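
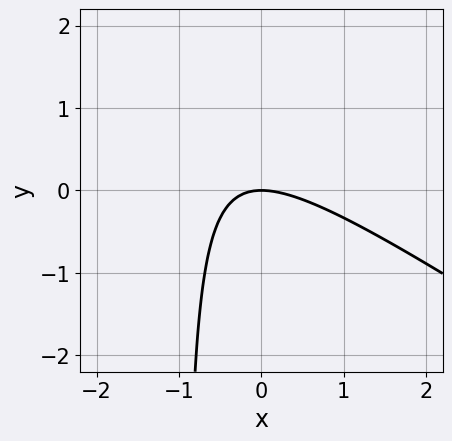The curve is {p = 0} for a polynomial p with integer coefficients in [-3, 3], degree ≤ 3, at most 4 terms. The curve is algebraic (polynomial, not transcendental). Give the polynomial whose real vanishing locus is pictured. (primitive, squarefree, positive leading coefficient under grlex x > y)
2*x^2 + 3*x*y + 3*y

1. Degree: the shape is more complex than any degree-1 curve, so deg p = 2.
2. Reading off the gridlines: one x-axis crossing is at x = 0; one y-axis crossing is at y = 0.
3. These observations pin down the coefficients.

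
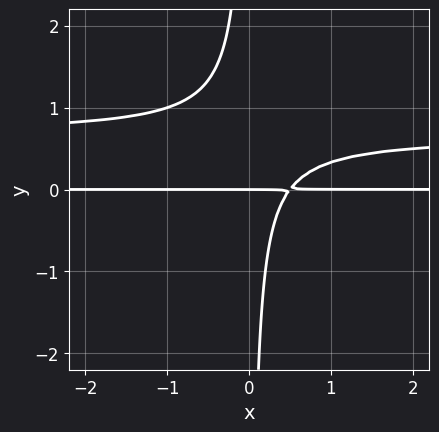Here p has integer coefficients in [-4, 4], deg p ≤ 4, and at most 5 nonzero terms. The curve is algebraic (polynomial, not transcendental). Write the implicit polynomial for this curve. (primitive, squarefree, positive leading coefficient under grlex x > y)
Degree: no degree-2 curve has this shape, so deg p = 3.
From the visible intercepts: every point of the x-axis in the box is on the curve; it crosses the y-axis at the gridline y = 0.
Assembling these constraints gives the stated polynomial.

3*x*y^2 - 2*x*y + y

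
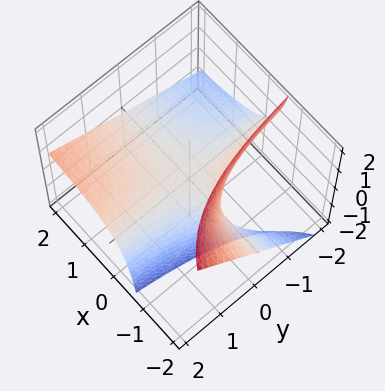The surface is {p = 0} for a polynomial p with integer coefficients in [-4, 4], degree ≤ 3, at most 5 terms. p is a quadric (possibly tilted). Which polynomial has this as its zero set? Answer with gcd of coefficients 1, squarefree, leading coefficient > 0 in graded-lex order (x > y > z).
(a) The degree is 2 — no degree-1 surface has this shape.
(b) Against the integer gridlines: every point of the y-axis in the box is on the surface; one z-axis crossing is at z = 0; the visible x-axis segment lies entirely on the surface.
(c) Assembling these constraints gives the stated polynomial.

2*x*y - 3*x*z - 3*z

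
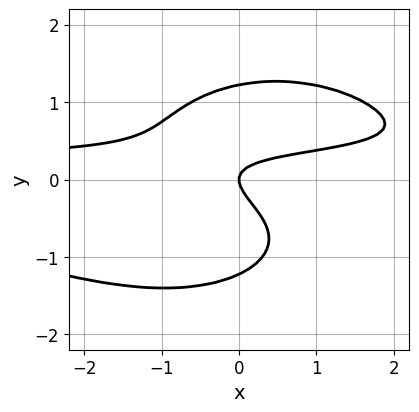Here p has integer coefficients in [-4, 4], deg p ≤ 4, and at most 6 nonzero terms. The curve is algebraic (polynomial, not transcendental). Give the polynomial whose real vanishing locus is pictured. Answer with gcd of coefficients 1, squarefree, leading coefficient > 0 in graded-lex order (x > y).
First, degree: the shape is more complex than any degree-3 curve, so deg p = 4.
Then, checking where it meets the axes: it meets the y-axis at y = 0 (among the integer gridlines); one x-axis crossing is at x = 0.
Finally, together with the visible shape, these determine p as stated.

x^2*y^2 + 2*y^4 - 2*x*y - 3*y^2 + x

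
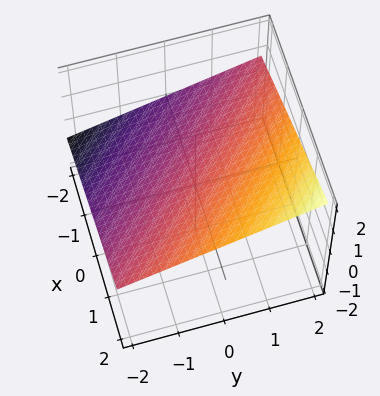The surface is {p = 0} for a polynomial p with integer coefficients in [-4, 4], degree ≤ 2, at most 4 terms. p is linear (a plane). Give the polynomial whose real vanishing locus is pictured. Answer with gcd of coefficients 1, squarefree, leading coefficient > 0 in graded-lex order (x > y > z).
x + y - 3*z + 2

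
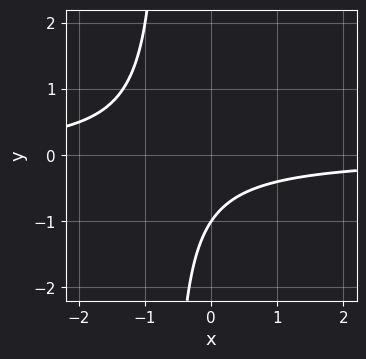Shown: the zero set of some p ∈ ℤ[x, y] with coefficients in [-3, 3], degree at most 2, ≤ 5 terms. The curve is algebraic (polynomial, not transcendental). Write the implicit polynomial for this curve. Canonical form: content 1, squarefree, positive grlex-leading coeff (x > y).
(a) The degree is 2 — the shape is more complex than any degree-1 curve.
(b) Reading off the gridlines: it crosses the y-axis at the gridline y = -1; it misses every integer gridline on the x-axis.
(c) Solving for integer coefficients yields p as stated.

3*x*y + 2*y + 2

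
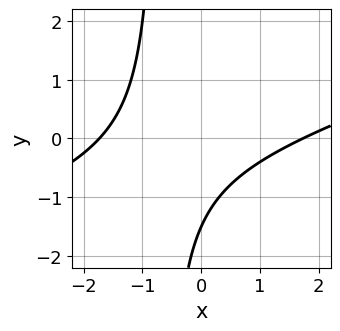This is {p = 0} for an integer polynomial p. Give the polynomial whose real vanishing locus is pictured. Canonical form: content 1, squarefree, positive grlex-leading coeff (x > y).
First, the degree is 2 — no degree-1 curve has this shape.
Finally, matching integer coefficients to the picture gives p.

x^2 - 3*x*y - 2*y - 3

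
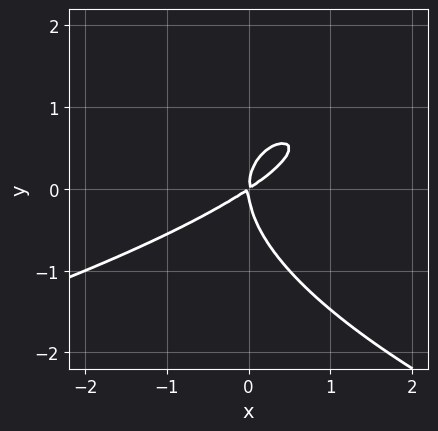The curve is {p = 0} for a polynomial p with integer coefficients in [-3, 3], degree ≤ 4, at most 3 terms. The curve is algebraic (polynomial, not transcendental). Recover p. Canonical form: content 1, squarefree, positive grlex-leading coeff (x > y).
First, deg p = 3.
Next, from the visible intercepts: it meets the y-axis at y = 0 (among the integer gridlines); one x-axis crossing is at x = 0.
Finally, matching integer coefficients to the picture gives p.

2*y^3 + 2*x^2 - 3*x*y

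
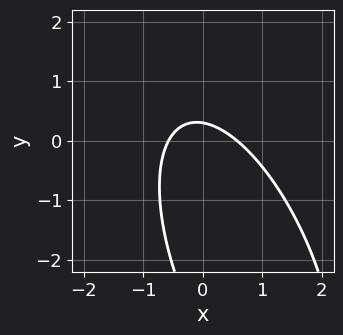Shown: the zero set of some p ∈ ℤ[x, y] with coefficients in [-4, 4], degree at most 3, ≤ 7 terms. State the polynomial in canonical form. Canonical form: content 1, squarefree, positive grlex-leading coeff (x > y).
The degree is 2 — no degree-1 curve has this shape.
Putting this together gives p.

3*x^2 + 2*x*y + y^2 + 3*y - 1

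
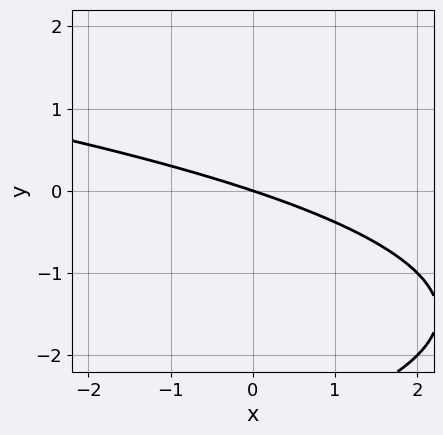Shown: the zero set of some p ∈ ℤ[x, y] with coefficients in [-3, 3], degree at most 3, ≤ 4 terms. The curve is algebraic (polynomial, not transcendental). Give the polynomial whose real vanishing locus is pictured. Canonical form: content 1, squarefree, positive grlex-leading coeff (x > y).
y^2 + x + 3*y

1. deg p = 2.
2. From the visible intercepts: it crosses the x-axis at the gridline x = 0; one y-axis crossing is at y = 0.
3. Fitting integer coefficients to these (and the overall shape) gives p.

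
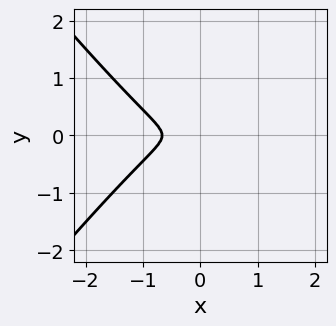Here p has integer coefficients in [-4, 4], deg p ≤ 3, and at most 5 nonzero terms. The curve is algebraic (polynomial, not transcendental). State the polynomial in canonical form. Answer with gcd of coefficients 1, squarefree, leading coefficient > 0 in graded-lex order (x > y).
Degree: a generic line meets the curve in up to 3 points, so deg p = 3.
Symmetries: mirror symmetry y ↦ −y ⇒ only even powers of y.
Fitting integer coefficients to these (and the overall shape) gives p.

3*x^3 - 2*x*y^2 + 2*x^2 + 3*y^2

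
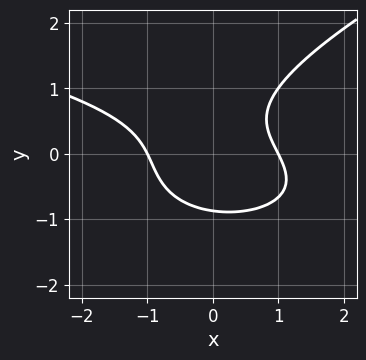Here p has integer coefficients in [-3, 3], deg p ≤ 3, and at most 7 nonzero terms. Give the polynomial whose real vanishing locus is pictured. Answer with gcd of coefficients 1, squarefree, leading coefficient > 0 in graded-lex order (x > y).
(a) Degree: a generic line meets the curve in up to 3 points, so deg p = 3.
(b) From the visible intercepts: the x-axis gridline crossings are at x ∈ {-1, 1}.
(c) Assembling these constraints gives the stated polynomial.

x*y^2 - 3*y^3 + 2*x^2 + 2*x*y - 2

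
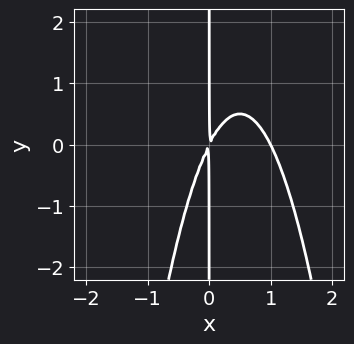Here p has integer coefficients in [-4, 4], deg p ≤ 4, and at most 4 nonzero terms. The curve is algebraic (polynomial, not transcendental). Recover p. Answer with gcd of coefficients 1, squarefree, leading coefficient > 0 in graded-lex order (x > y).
2*x^3 - 2*x^2 + x*y

(a) deg p = 3.
(b) From the visible intercepts: the visible y-axis segment lies entirely on the curve; it crosses the x-axis at the gridline x = 1.
(c) Matching integer coefficients to the picture gives p.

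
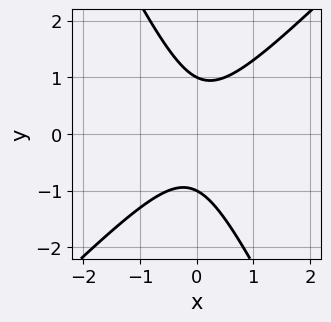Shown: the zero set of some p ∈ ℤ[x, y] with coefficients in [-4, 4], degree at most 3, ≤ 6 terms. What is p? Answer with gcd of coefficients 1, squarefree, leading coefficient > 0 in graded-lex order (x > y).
First, the degree is 2 — no degree-1 curve has this shape.
Then, from the visible intercepts: among the integer gridlines, it crosses the y-axis at y ∈ {-1, 1}; the curve avoids every integer x-axis point in the box.
Finally, the integer polynomial consistent with all of this is the stated p.

2*x^2 - x*y - y^2 + 1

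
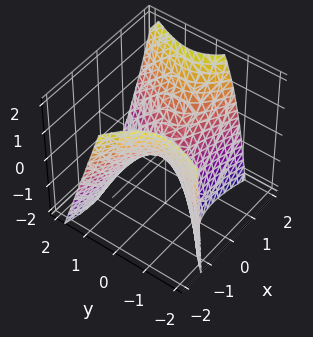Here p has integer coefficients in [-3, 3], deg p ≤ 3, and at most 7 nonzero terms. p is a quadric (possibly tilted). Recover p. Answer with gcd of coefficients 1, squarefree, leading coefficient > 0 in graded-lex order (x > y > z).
1. The degree is 2 — a generic line meets the surface in up to 2 points.
2. From the visible intercepts: it crosses the y-axis at the gridline y = 0; it meets the x-axis at x = 0 (among the integer gridlines); it crosses the z-axis at the gridline z = 0.
3. Matching integer coefficients to the picture gives p.

2*x^2 + 3*x*y - 3*y^2 - y*z - 3*z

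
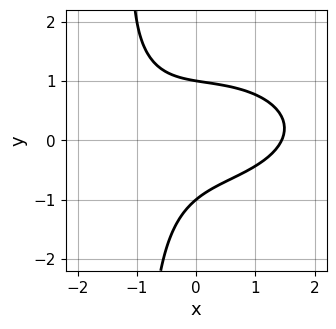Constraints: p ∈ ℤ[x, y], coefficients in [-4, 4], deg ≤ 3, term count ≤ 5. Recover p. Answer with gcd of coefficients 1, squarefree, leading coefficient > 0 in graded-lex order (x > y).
Degree: a generic line meets the curve in up to 3 points, so deg p = 3.
Observable constraints: among the integer gridlines, it crosses the y-axis at y ∈ {-1, 1}.
The integer polynomial consistent with all of this is the stated p.

x^3 + 3*x*y^2 - 2*x*y + 3*y^2 - 3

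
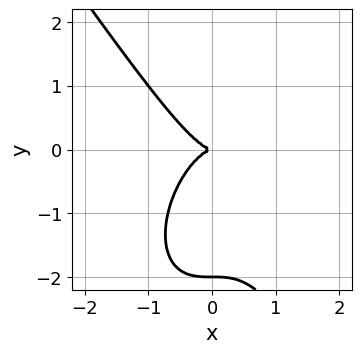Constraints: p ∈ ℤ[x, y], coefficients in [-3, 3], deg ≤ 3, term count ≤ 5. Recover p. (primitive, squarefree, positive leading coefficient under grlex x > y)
3*x^3 + y^3 + 2*y^2

The degree is 3 — the shape is more complex than any degree-2 curve.
Checking where it meets the axes: the y-axis gridline crossings are at y ∈ {-2, 0}; it meets the x-axis at x = 0 (among the integer gridlines).
Together with the visible shape, these determine p as stated.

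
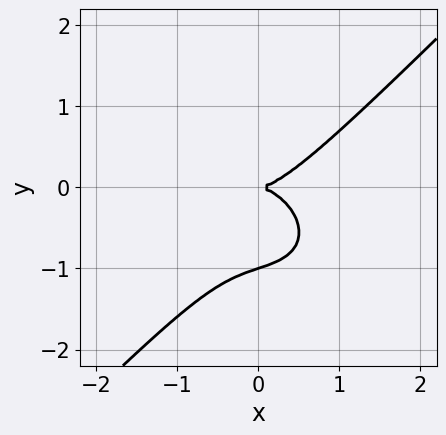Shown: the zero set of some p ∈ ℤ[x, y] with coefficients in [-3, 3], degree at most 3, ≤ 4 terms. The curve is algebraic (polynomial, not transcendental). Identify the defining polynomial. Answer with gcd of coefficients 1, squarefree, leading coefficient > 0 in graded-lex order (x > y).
deg p = 3. A generic line meets the curve in up to 3 points.
Reading off the gridlines: among the integer gridlines, it crosses the y-axis at y ∈ {-1, 0}; one x-axis crossing is at x = 0.
These observations pin down the coefficients.

2*x^3 + x*y^2 - 3*y^3 - 3*y^2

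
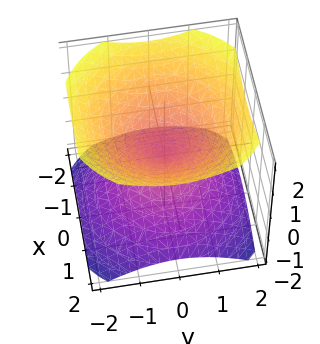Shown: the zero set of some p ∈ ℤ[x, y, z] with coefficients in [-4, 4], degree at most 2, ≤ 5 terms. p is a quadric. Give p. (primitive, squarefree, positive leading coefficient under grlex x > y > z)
2*x^2 + 2*y^2 - 3*z^2

1. There are 2 components. Treating them together as one polynomial.
2. deg p = 2. A double cone through the origin; a quadric.
3. Symmetries: rotational symmetry about the z-axis ⇒ p depends on x, y only through x² + y²; it's symmetric under z → −z, forcing even powers of z.
4. Checking where it meets the axes: a circular section at z = 1 has radius between 1 and 2; it crosses the y-axis at the gridline y = 0.
5. Fitting integer coefficients to these (and the overall shape) gives p.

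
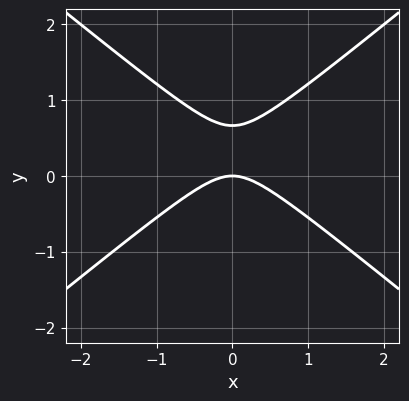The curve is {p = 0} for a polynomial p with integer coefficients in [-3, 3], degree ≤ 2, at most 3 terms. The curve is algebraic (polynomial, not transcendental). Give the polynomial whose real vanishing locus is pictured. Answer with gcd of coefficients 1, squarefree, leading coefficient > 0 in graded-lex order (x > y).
2*x^2 - 3*y^2 + 2*y

First, the degree is 2 — a generic line meets the curve in up to 2 points.
Next, symmetries: the x ↦ −x reflection is a symmetry, so x appears only in even powers.
Then, checking where it meets the axes: it meets the x-axis at x = 0 (among the integer gridlines); it crosses the y-axis at the gridline y = 0.
Finally, fitting integer coefficients to these (and the overall shape) gives p.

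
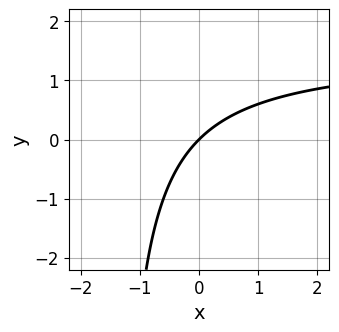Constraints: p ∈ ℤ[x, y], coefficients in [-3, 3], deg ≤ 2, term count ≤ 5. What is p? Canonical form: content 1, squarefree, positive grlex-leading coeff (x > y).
2*x*y - 3*x + 3*y

First, degree: the shape is more complex than any degree-1 curve, so deg p = 2.
Next, reading off the gridlines: it crosses the y-axis at the gridline y = 0; it meets the x-axis at x = 0 (among the integer gridlines).
Finally, these observations pin down the coefficients.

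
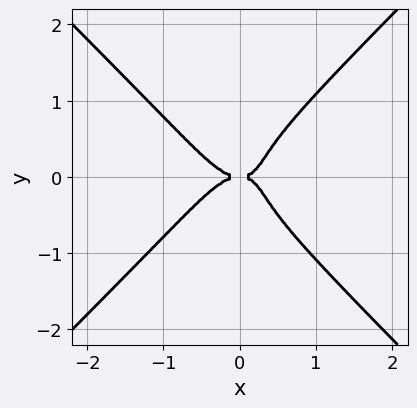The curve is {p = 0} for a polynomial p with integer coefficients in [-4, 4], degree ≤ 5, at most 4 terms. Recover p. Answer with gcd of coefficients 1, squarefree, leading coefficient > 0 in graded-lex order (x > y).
First, deg p = 4. The shape is more complex than any degree-3 curve.
Next, symmetries: the y ↦ −y reflection is a symmetry, so y appears only in even powers.
Next, against the integer gridlines: it crosses the y-axis at the gridline y = 0; one x-axis crossing is at x = 0.
Finally, together with the visible shape, these determine p as stated.

3*x^4 - 3*y^4 + 2*x*y^2 - y^2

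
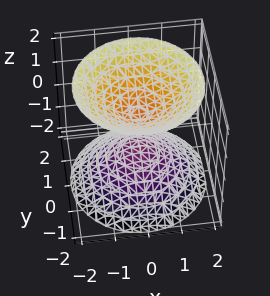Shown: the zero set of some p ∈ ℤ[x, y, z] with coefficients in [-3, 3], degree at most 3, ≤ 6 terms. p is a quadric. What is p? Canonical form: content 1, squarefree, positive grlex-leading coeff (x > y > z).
First, I count 2 distinct pieces. They look like related sheets of one shape, so recover p as a whole.
Next, deg p = 2. Two sheets facing apart; a quadric.
Next, symmetries: the surface is invariant under rotation about z: p = q(x² + y², z); mirror symmetry z ↦ −z ⇒ only even powers of z.
Then, observable constraints: it misses every integer gridline on the y-axis; no x-intercept at any integer in the box; a circular section at z = -1 has radius between 0 and 1.
Finally, the integer polynomial consistent with all of this is the stated p.

2*x^2 + 2*y^2 - 2*z^2 + 1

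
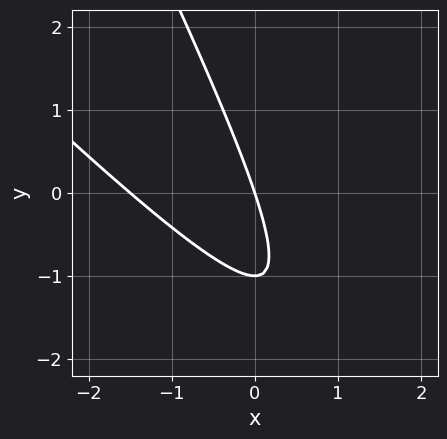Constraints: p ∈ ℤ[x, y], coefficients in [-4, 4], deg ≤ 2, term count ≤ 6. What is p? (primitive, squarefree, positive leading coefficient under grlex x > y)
2*x^2 + 3*x*y + y^2 + 3*x + y

(a) deg p = 2.
(b) From the axis intercepts and sections: the y-axis gridline crossings are at y ∈ {-1, 0}; one x-axis crossing is at x = 0.
(c) Putting this together gives p.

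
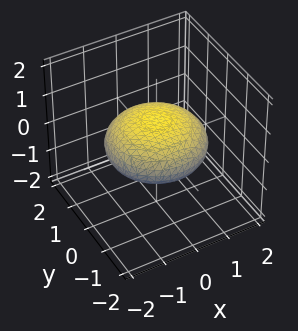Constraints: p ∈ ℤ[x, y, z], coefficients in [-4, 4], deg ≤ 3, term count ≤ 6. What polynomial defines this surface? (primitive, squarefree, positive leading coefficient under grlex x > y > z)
(a) The degree is 2 — no degree-1 surface has this shape.
(b) Symmetry: the surface is invariant under rotation about z: p = q(x² + y², z).
(c) From the visible intercepts: a circular section at z = 0 has radius between 1 and 2.
(d) Assembling these constraints gives the stated polynomial.

x^2 + y^2 + 3*z^2 - 2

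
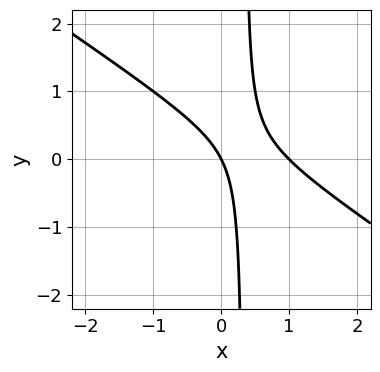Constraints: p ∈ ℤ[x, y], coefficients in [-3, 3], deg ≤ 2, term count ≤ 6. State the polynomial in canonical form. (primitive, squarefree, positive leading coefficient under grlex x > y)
2*x^2 + 3*x*y - 2*x - y

1. The degree is 2 — no degree-1 curve has this shape.
2. Observable constraints: it crosses the y-axis at the gridline y = 0; among the integer gridlines, it crosses the x-axis at x ∈ {0, 1}.
3. Solving for integer coefficients yields p as stated.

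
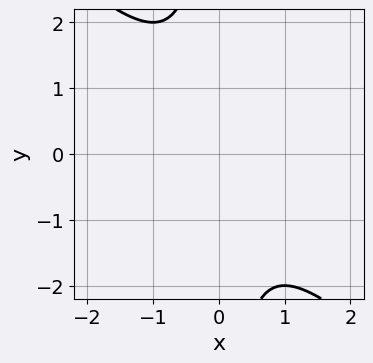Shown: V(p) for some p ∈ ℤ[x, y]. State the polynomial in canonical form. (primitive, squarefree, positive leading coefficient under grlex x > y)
x^2 + x*y + 1

deg p = 2. The shape is more complex than any degree-1 curve.
Reading off the gridlines: it misses every integer gridline on the x-axis; it misses every integer gridline on the y-axis.
Together with the visible shape, these determine p as stated.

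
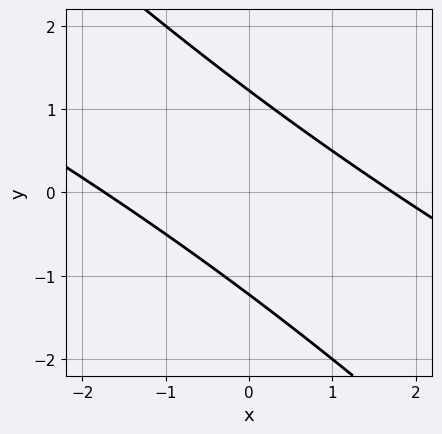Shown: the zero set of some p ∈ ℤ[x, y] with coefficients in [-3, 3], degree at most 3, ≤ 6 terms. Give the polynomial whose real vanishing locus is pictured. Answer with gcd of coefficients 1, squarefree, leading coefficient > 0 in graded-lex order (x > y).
x^2 + 3*x*y + 2*y^2 - 3

Degree: a generic line meets the curve in up to 2 points, so deg p = 2.
The integer polynomial consistent with all of this is the stated p.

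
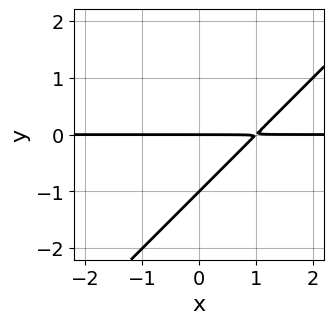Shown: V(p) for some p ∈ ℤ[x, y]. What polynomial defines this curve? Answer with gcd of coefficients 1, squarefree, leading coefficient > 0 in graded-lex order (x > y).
First, deg p = 2.
Next, observable constraints: every point of the x-axis in the box is on the curve; among the integer gridlines, it crosses the y-axis at y ∈ {-1, 0}.
Finally, these observations pin down the coefficients.

x*y - y^2 - y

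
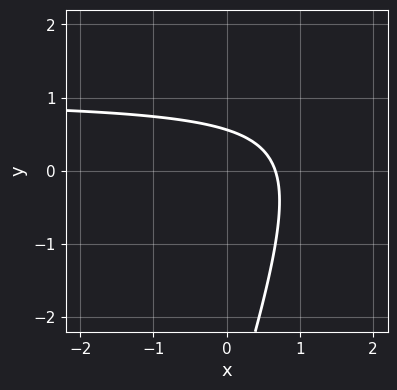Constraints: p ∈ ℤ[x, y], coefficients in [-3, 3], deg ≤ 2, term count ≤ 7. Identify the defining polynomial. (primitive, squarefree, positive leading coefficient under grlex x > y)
(a) deg p = 2. No degree-1 curve has this shape.
(b) Solving for integer coefficients yields p as stated.

3*x*y - y^2 - 3*x - 3*y + 2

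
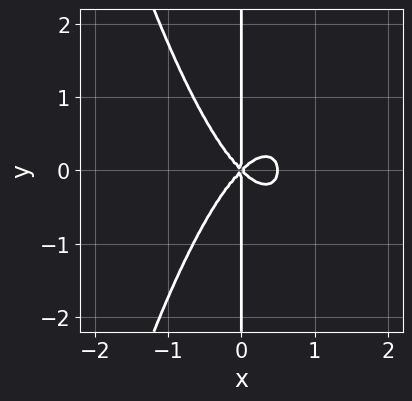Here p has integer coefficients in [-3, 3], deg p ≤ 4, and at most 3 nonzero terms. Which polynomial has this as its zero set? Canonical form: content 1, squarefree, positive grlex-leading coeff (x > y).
2*x^4 - x^3 + x*y^2

1. The degree is 4 — the shape is more complex than any degree-3 curve.
2. Symmetries: mirror symmetry y ↦ −y ⇒ only even powers of y.
3. Checking where it meets the axes: it meets the x-axis at x = 0 (among the integer gridlines); the visible y-axis segment lies entirely on the curve.
4. Putting this together gives p.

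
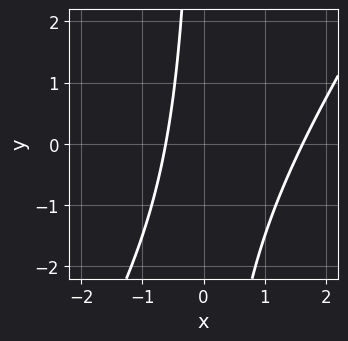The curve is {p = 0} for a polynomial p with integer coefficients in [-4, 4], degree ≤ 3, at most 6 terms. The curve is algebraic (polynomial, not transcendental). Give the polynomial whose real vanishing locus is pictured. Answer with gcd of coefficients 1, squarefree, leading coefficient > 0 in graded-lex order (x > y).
1. The degree is 2 — a generic line meets the curve in up to 2 points.
2. Reading off the gridlines: the curve avoids every integer y-axis point in the box.
3. Matching integer coefficients to the picture gives p.

3*x^2 - 2*x*y - 3*x - 3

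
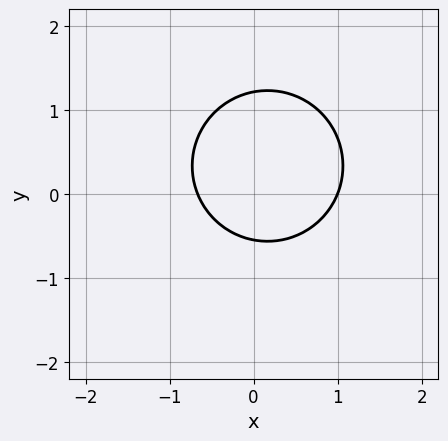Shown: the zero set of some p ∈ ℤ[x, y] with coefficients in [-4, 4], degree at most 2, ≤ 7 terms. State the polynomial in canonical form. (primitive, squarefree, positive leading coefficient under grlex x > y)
3*x^2 + 3*y^2 - x - 2*y - 2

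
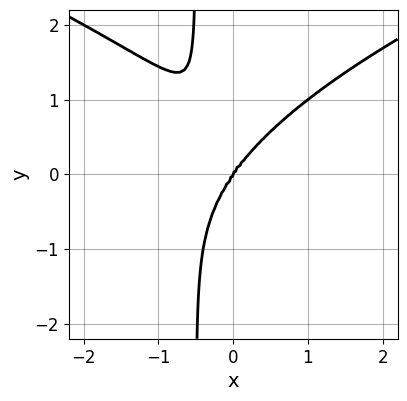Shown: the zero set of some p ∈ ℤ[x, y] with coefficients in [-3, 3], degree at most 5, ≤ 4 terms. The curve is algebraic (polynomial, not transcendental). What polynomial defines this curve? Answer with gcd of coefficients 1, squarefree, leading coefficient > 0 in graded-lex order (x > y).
Degree: a generic line meets the curve in up to 4 points, so deg p = 4.
Checking where it meets the axes: it meets the y-axis at y = 0 (among the integer gridlines); it meets the x-axis at x = 0 (among the integer gridlines).
These observations pin down the coefficients.

2*x*y^3 - 3*x^3 + y^3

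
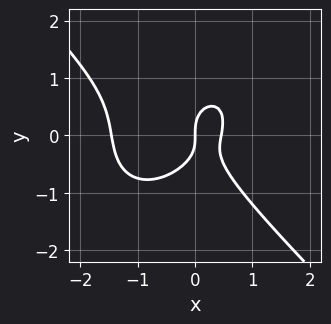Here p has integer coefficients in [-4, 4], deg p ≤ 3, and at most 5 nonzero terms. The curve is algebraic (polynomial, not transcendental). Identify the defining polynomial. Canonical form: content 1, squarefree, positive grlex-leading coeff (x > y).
1. deg p = 3. The shape is more complex than any degree-2 curve.
2. Observable constraints: one y-axis crossing is at y = 0; it crosses the x-axis at the gridline x = 0.
3. Together with the visible shape, these determine p as stated.

3*x^3 + 3*y^3 + 3*x^2 - x*y - 2*x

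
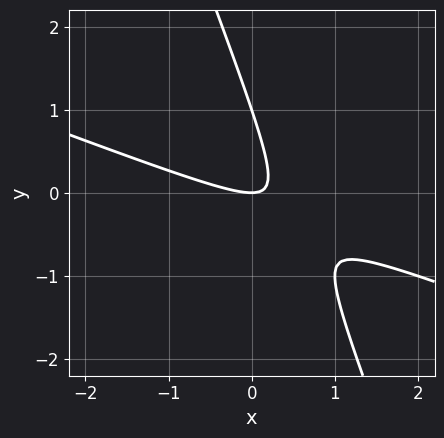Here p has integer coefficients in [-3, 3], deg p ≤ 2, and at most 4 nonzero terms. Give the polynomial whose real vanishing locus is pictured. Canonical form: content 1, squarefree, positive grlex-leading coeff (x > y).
x^2 + 3*x*y + y^2 - y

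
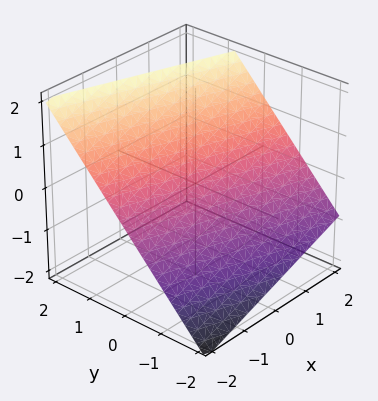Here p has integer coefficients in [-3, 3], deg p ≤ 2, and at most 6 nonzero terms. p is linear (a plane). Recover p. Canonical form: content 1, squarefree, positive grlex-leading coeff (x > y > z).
(a) The degree is 1 — the surface is flat (a plane).
(b) From the axis intercepts and sections: one x-axis crossing is at x = -2.
(c) Matching integer coefficients to the picture gives p.

x + 3*y - 3*z + 2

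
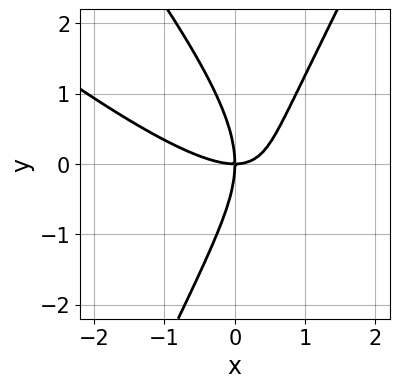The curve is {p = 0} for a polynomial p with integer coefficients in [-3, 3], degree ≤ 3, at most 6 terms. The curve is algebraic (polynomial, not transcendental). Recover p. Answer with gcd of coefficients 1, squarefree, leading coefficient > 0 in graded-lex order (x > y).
2*x^3 + 3*x^2*y - y^3 - 3*x*y

(a) The degree is 3 — the shape is more complex than any degree-2 curve.
(b) Against the integer gridlines: it crosses the x-axis at the gridline x = 0; it meets the y-axis at y = 0 (among the integer gridlines).
(c) Together with the visible shape, these determine p as stated.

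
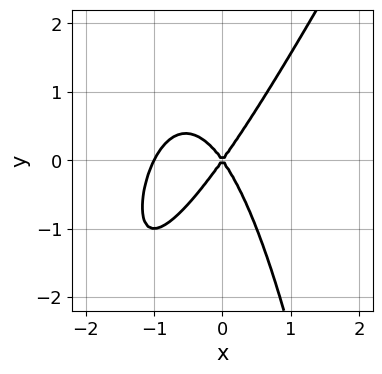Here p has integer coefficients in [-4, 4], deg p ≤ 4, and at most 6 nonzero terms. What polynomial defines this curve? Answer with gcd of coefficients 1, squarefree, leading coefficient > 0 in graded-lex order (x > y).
2*x^3 - x^2*y + 2*x^2 - y^2

1. Degree: no degree-2 curve has this shape, so deg p = 3.
2. From the visible intercepts: among the integer gridlines, it crosses the x-axis at x ∈ {-1, 0}; it meets the y-axis at y = 0 (among the integer gridlines).
3. Fitting integer coefficients to these (and the overall shape) gives p.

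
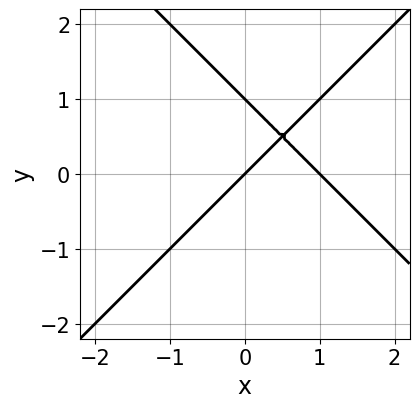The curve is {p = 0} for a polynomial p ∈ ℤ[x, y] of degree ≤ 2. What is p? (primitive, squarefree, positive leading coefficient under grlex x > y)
(a) deg p = 2. A generic line meets the curve in up to 2 points.
(b) Reading off the gridlines: the x-axis gridline crossings are at x ∈ {0, 1}; the y-axis gridline crossings are at y ∈ {0, 1}.
(c) Together with the visible shape, these determine p as stated.

x^2 - y^2 - x + y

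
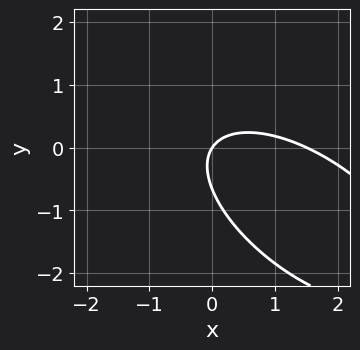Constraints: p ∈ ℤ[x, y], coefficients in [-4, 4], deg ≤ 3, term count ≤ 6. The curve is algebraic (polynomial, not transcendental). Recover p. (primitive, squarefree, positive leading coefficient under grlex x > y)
2*x^2 + 3*x*y + 3*y^2 - 3*x + 2*y

deg p = 2. The shape is more complex than any degree-1 curve.
From the axis intercepts and sections: one y-axis crossing is at y = 0; it meets the x-axis at x = 0 (among the integer gridlines).
The integer polynomial consistent with all of this is the stated p.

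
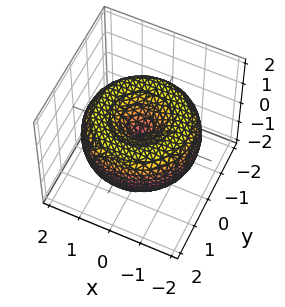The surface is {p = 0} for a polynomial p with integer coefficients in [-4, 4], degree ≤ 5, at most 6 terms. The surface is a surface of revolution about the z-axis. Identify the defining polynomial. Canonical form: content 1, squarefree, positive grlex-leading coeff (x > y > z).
x^4 + 2*x^2*y^2 + y^4 - 3*x^2 - 3*y^2 + 3*z^2

First, degree: the shape is more complex than any degree-3 surface, so deg p = 4.
Next, by symmetry, every cross-section ⟂ z is a circle, so x, y appear only via x² + y².
Then, from the axis intercepts and sections: a circular section at z = 0 has radius between 1 and 2; it meets the y-axis at y = 0 (among the integer gridlines); it meets the x-axis at x = 0 (among the integer gridlines); one z-axis crossing is at z = 0.
Finally, matching integer coefficients to the picture gives p.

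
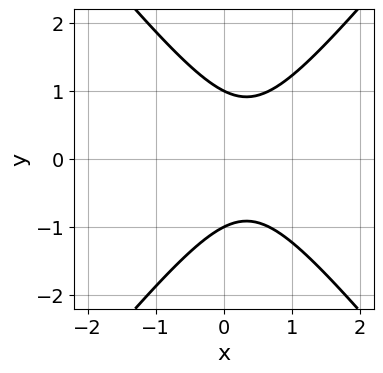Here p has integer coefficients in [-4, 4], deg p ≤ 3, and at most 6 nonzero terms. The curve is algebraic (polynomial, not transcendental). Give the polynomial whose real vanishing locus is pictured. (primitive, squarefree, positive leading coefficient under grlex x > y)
(a) Degree: a generic line meets the curve in up to 2 points, so deg p = 2.
(b) Symmetries: it's symmetric under y → −y, forcing even powers of y.
(c) From the visible intercepts: the y-axis gridline crossings are at y ∈ {-1, 1}; the curve avoids every integer x-axis point in the box.
(d) Together with the visible shape, these determine p as stated.

3*x^2 - 2*y^2 - 2*x + 2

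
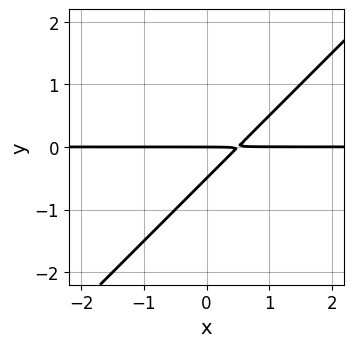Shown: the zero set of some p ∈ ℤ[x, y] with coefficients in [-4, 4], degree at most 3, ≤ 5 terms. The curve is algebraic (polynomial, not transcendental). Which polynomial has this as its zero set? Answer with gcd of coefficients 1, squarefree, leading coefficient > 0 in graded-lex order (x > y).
2*x*y - 2*y^2 - y

First, deg p = 2.
Next, against the integer gridlines: it crosses the y-axis at the gridline y = 0; the visible x-axis segment lies entirely on the curve.
Finally, matching integer coefficients to the picture gives p.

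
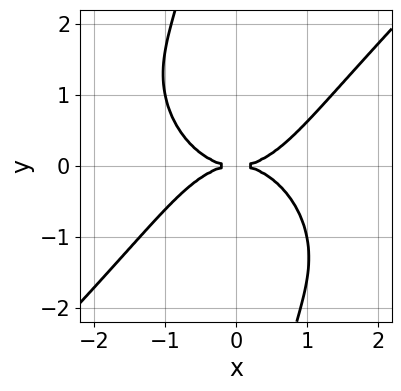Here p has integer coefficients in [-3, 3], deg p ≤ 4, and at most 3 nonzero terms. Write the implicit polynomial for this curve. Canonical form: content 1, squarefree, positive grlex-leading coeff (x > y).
x^4 - x*y^3 - 2*y^2

1. Degree: the shape is more complex than any degree-3 curve, so deg p = 4.
2. From the visible intercepts: it crosses the x-axis at the gridline x = 0; it meets the y-axis at y = 0 (among the integer gridlines).
3. Matching integer coefficients to the picture gives p.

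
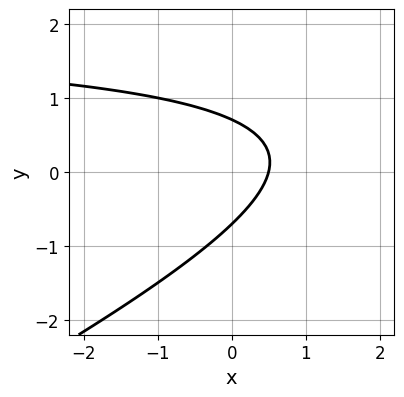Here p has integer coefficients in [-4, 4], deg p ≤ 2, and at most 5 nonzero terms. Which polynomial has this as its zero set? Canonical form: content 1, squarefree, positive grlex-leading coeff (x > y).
x*y - 2*y^2 - 2*x + 1

The degree is 2 — no degree-1 curve has this shape.
Solving for integer coefficients yields p as stated.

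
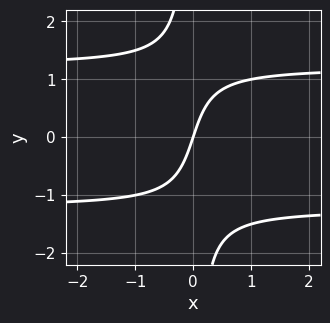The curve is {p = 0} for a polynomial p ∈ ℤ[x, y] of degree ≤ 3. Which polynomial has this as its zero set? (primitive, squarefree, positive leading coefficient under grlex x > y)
2*x*y^2 - 3*x + y

First, deg p = 3. The shape is more complex than any degree-2 curve.
Next, observable constraints: it meets the x-axis at x = 0 (among the integer gridlines); it crosses the y-axis at the gridline y = 0.
Finally, solving for integer coefficients yields p as stated.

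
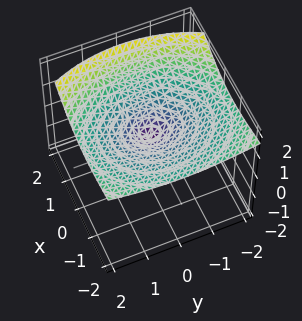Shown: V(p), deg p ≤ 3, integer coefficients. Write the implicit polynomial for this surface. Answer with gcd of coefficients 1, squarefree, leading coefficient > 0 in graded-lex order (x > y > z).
2*x*z^2 - 3*z^3 + 3*x^2 + 2*y^2

First, deg p = 3.
Then, from the axis intercepts and sections: one z-axis crossing is at z = 0; it meets the x-axis at x = 0 (among the integer gridlines); it crosses the y-axis at the gridline y = 0.
Finally, solving for integer coefficients yields p as stated.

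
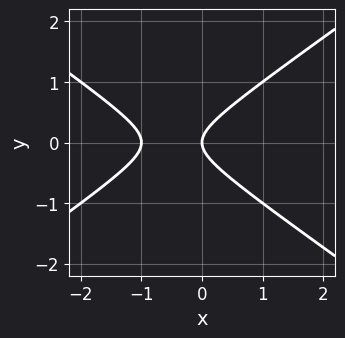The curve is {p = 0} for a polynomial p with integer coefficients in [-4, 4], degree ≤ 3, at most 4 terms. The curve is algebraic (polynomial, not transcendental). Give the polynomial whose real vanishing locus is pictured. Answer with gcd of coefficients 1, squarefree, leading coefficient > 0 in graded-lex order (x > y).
x^2 - 2*y^2 + x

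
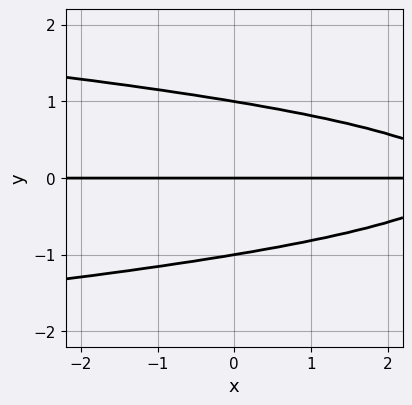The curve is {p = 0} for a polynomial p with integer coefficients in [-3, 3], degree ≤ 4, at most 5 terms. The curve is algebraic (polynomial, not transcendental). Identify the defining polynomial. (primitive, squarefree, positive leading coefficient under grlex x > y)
1. The degree is 3 — a generic line meets the curve in up to 3 points.
2. Reading off the gridlines: the visible x-axis segment lies entirely on the curve; among the integer gridlines, it crosses the y-axis at y ∈ {-1, 0, 1}.
3. Putting this together gives p.

3*y^3 + x*y - 3*y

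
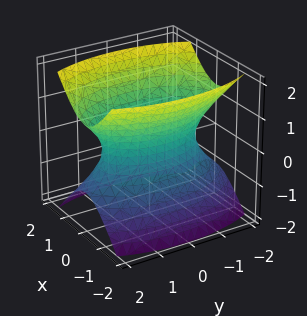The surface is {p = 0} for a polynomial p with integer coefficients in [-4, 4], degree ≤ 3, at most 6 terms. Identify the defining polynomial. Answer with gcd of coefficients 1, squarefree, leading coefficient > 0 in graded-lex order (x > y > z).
3*x^2 + y^2 - 2*z^2 - 2

1. deg p = 2. One connected sheet with a waist; a quadric.
2. Symmetries: the z ↦ −z reflection is a symmetry, so z appears only in even powers; the y ↦ −y reflection is a symmetry, so y appears only in even powers; mirror symmetry x ↦ −x ⇒ only even powers of x.
3. Against the integer gridlines: no z-intercept at any integer in the box.
4. These observations pin down the coefficients.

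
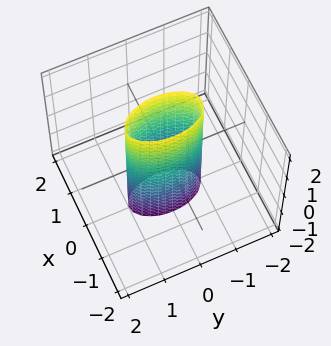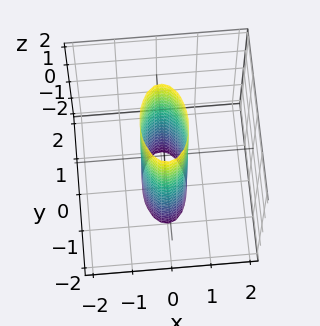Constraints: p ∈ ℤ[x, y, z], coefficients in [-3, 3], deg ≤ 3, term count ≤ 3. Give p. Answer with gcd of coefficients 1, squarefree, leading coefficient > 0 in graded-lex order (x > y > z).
First, the degree is 2 — a cylinder; a quadric.
Next, symmetries: the x ↦ −x reflection is a symmetry, so x appears only in even powers; it's symmetric under y → −y, forcing even powers of y; mirror symmetry z ↦ −z ⇒ only even powers of z.
Then, reading off the gridlines: the surface avoids every integer z-axis point in the box; among the integer gridlines, it crosses the y-axis at y ∈ {-1, 1}.
Finally, fitting integer coefficients to these (and the overall shape) gives p.

3*x^2 + y^2 - 1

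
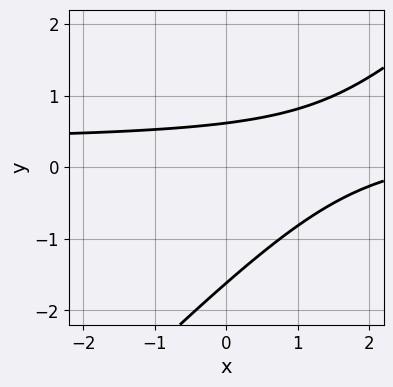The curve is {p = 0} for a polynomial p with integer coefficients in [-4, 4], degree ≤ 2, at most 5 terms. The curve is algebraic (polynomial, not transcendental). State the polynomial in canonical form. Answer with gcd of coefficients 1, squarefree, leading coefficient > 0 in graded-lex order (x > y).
(a) deg p = 2. No degree-1 curve has this shape.
(b) Against the integer gridlines: it misses every integer gridline on the x-axis.
(c) Together with the visible shape, these determine p as stated.

3*x*y - 3*y^2 - x - 3*y + 3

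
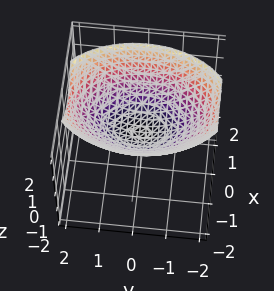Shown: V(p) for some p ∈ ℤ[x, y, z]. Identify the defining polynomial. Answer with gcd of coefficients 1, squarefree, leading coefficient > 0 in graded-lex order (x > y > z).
2*x^2 + y^2 - 3*z

First, the degree is 2 — a single bowl opening along one axis; a quadric.
Next, symmetries: mirror symmetry y ↦ −y ⇒ only even powers of y; mirror symmetry x ↦ −x ⇒ only even powers of x.
Then, checking where it meets the axes: one y-axis crossing is at y = 0; one z-axis crossing is at z = 0; one x-axis crossing is at x = 0.
Finally, these observations pin down the coefficients.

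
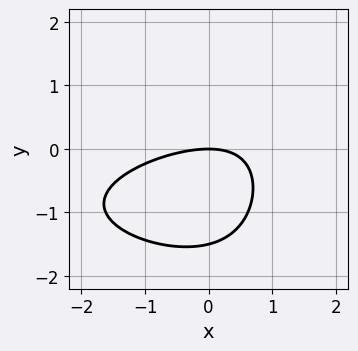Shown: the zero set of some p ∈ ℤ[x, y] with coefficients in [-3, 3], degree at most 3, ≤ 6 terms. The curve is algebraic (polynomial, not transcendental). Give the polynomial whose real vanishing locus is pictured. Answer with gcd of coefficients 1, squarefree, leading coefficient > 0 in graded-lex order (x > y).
x*y^2 - x^2 + 2*x*y - 2*y^2 - 3*y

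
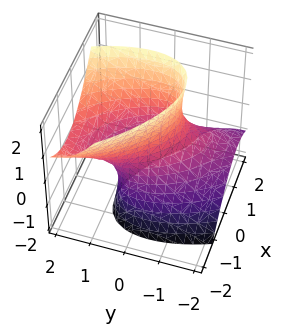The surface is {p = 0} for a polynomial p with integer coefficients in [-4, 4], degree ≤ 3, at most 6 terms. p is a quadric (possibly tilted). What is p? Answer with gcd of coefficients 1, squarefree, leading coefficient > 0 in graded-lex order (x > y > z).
3*x^2 + 3*x*y + 2*y^2 - 3*y*z - z^2 - 2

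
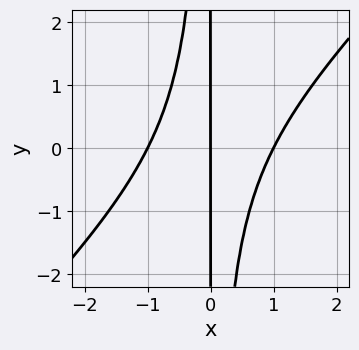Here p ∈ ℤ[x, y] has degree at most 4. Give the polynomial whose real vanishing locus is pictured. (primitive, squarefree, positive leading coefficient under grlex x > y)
Degree: the shape is more complex than any degree-2 curve, so deg p = 3.
Observable constraints: the x-axis gridline crossings are at x ∈ {-1, 0, 1}; the visible y-axis segment lies entirely on the curve.
The integer polynomial consistent with all of this is the stated p.

x^3 - x^2*y - x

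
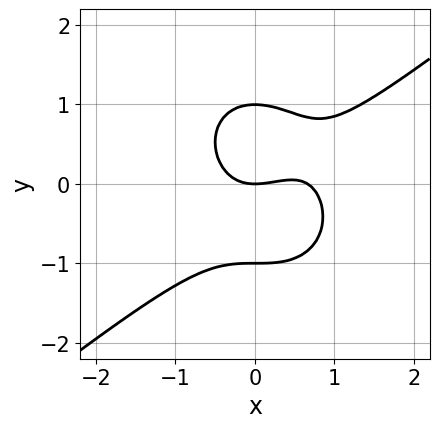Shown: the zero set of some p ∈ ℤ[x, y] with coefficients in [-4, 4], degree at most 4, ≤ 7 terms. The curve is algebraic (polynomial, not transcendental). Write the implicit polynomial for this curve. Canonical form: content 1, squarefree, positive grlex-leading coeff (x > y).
First, the degree is 3 — the shape is more complex than any degree-2 curve.
Then, against the integer gridlines: among the integer gridlines, it crosses the y-axis at y ∈ {-1, 0, 1}; it meets the x-axis at x = 0 (among the integer gridlines).
Finally, together with the visible shape, these determine p as stated.

3*x^3 - 2*x^2*y - 3*y^3 - 2*x^2 + 3*y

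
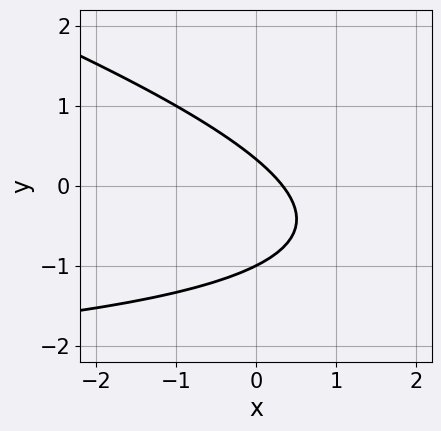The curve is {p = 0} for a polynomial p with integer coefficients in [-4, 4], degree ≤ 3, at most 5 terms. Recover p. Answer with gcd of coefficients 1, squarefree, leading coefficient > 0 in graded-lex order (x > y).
(a) deg p = 2.
(b) From the axis intercepts and sections: one y-axis crossing is at y = -1.
(c) Assembling these constraints gives the stated polynomial.

x*y + 3*y^2 + 3*x + 2*y - 1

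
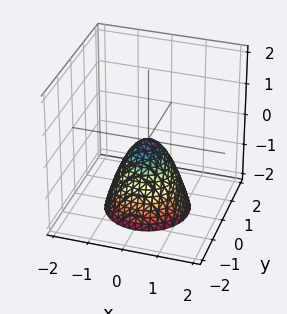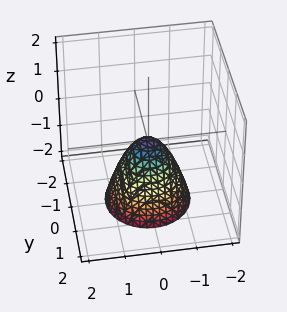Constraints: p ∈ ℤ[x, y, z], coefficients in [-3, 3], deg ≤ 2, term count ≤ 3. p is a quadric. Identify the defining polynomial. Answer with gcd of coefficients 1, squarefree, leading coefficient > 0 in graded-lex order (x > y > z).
First, the degree is 2 — a single bowl opening along one axis; a quadric.
Then, symmetries: rotational symmetry about the z-axis ⇒ p depends on x, y only through x² + y².
Then, reading off the gridlines: it meets the z-axis at z = 0 (among the integer gridlines); a circular section at z = -2 has radius between 1 and 2.
Finally, solving for integer coefficients yields p as stated.

3*x^2 + 3*y^2 + 2*z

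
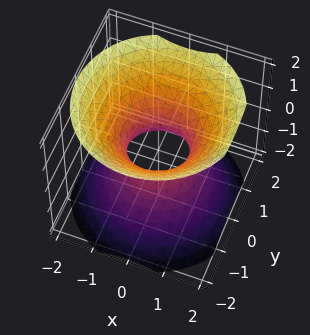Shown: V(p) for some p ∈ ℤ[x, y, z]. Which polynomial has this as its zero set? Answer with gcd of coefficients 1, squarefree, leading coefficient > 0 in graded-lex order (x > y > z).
deg p = 2. An hourglass — one-sheet hyperboloid; a quadric.
By symmetry, the surface is invariant under rotation about z: p = q(x² + y², z); it's symmetric under z → −z, forcing even powers of z.
From the visible intercepts: a circular section at z = 0 has radius between 0 and 1; no z-intercept at any integer in the box.
Assembling these constraints gives the stated polynomial.

3*x^2 + 3*y^2 - 3*z^2 - 2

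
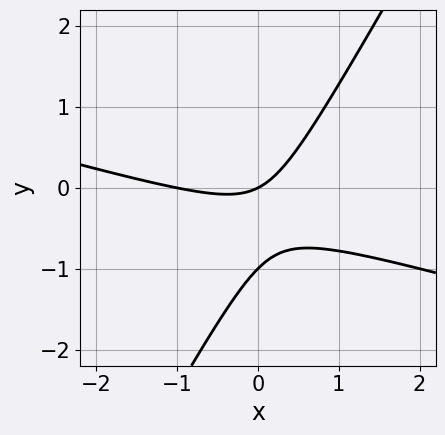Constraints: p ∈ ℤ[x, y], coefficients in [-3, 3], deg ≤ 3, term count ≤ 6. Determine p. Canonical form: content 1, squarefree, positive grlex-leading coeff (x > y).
x^2 + 3*x*y - 2*y^2 + x - 2*y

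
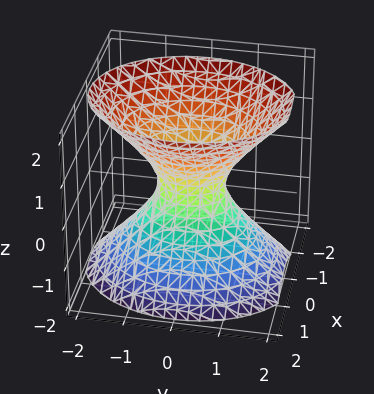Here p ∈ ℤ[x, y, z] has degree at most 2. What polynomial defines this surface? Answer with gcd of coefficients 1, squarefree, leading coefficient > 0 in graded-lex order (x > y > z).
3*x^2 + 2*y^2 - 2*z^2 - 1

First, degree: one connected sheet with a waist; a quadric, so deg p = 2.
Then, symmetries: mirror symmetry x ↦ −x ⇒ only even powers of x; mirror symmetry y ↦ −y ⇒ only even powers of y; mirror symmetry z ↦ −z ⇒ only even powers of z.
Next, reading off the gridlines: it misses every integer gridline on the z-axis.
Finally, together with the visible shape, these determine p as stated.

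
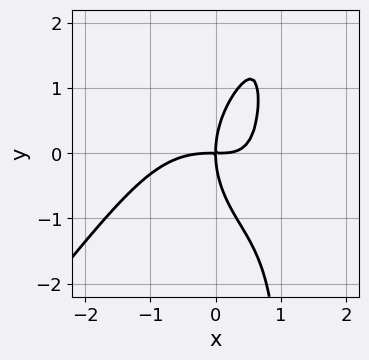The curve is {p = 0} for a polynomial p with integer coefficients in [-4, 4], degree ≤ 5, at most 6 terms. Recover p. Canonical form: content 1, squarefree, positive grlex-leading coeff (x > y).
2*x^4 - x*y^3 + 3*x^2*y + y^3 - 3*x*y

(a) deg p = 4. The shape is more complex than any degree-3 curve.
(b) Reading off the gridlines: one y-axis crossing is at y = 0; one x-axis crossing is at x = 0.
(c) Solving for integer coefficients yields p as stated.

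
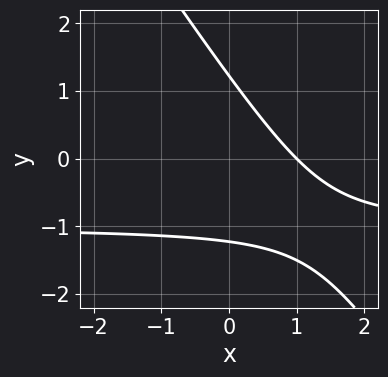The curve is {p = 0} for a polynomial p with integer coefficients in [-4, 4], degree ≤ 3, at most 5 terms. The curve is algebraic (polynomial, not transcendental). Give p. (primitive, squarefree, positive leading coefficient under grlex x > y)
The degree is 2 — the shape is more complex than any degree-1 curve.
Observable constraints: one x-axis crossing is at x = 1.
The integer polynomial consistent with all of this is the stated p.

3*x*y + 2*y^2 + 3*x - 3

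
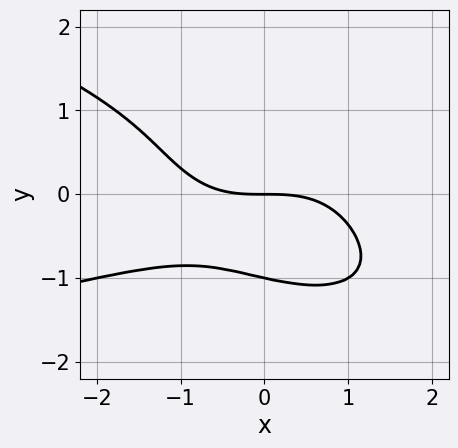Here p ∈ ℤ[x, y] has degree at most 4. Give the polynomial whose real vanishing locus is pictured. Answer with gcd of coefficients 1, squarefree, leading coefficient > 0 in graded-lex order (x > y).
The degree is 4 — no degree-3 curve has this shape.
Checking where it meets the axes: it crosses the x-axis at the gridline x = 0; the y-axis gridline crossings are at y ∈ {-1, 0}.
These observations pin down the coefficients.

x^2*y^2 + 2*x*y^3 + 3*y^4 + x^3 + 3*y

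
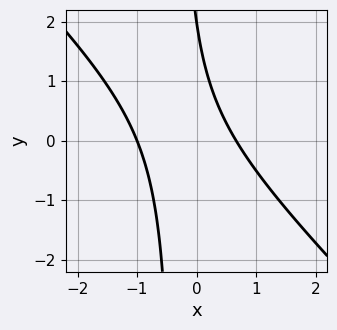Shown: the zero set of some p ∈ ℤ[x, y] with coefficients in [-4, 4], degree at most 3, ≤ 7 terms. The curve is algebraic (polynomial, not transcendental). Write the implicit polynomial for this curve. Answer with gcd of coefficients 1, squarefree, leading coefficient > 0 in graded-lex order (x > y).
3*x^2 + 3*x*y + x + y - 2

First, the degree is 2 — the shape is more complex than any degree-1 curve.
Next, against the integer gridlines: one x-axis crossing is at x = -1; one y-axis crossing is at y = 2.
Finally, putting this together gives p.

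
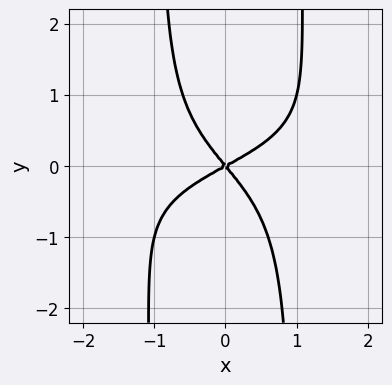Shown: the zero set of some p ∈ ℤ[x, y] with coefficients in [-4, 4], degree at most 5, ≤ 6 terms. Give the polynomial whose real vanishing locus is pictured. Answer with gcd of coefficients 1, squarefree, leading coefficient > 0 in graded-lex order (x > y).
1. The degree is 4 — no degree-3 curve has this shape.
2. Against the integer gridlines: one x-axis crossing is at x = 0; it crosses the y-axis at the gridline y = 0.
3. These observations pin down the coefficients.

3*x^2*y^2 + 2*x^2 - 2*x*y - 3*y^2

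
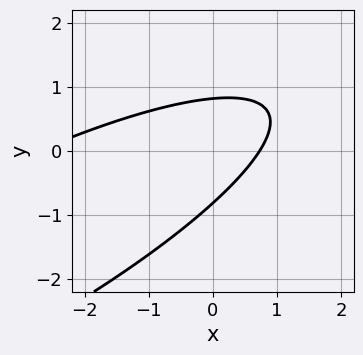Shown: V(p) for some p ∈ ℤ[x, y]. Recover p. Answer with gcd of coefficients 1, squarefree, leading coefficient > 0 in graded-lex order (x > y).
x^2 - 3*x*y + 3*y^2 + 2*x - 2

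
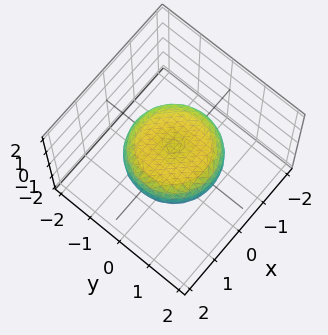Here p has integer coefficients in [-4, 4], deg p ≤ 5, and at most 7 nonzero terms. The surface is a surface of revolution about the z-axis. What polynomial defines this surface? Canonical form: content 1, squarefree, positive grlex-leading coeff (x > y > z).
1. Degree: a generic line meets the surface in up to 4 points, so deg p = 4.
2. Symmetries: the surface is invariant under rotation about z: p = q(x² + y², z).
3. Reading off the gridlines: a circular section at z = 0 has radius between 1 and 2.
4. Putting this together gives p.

x^4 + 2*x^2*y^2 + y^4 - x^2 - y^2 + 3*z^2 - 1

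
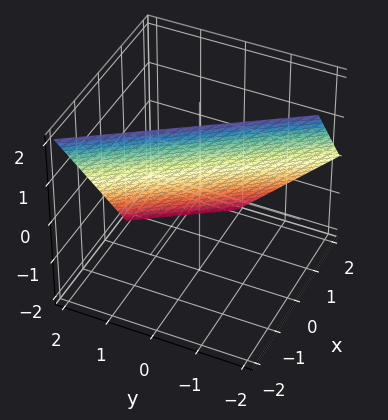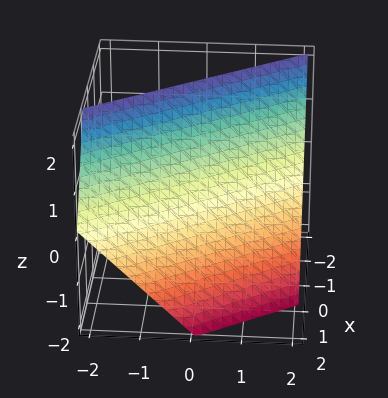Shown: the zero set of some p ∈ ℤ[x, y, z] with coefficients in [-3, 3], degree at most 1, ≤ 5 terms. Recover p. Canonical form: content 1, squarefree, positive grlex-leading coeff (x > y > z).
3*x + 2*y + 2*z - 2

1. The degree is 1 — every cross-section is a straight line — this is a plane.
2. Against the integer gridlines: it meets the z-axis at z = 1 (among the integer gridlines); it crosses the y-axis at the gridline y = 1.
3. Together with the visible shape, these determine p as stated.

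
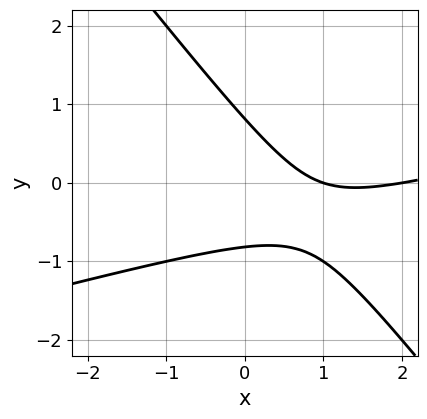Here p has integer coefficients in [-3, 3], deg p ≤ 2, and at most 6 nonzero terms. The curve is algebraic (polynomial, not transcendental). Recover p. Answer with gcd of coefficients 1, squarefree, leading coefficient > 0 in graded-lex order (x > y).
First, degree: a generic line meets the curve in up to 2 points, so deg p = 2.
Then, observable constraints: the x-axis gridline crossings are at x ∈ {1, 2}.
Finally, the integer polynomial consistent with all of this is the stated p.

x^2 - 3*x*y - 3*y^2 - 3*x + 2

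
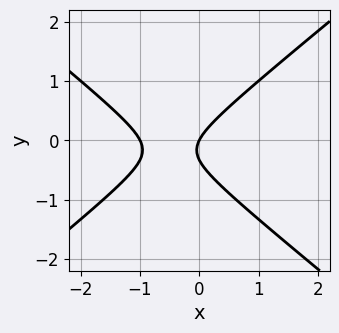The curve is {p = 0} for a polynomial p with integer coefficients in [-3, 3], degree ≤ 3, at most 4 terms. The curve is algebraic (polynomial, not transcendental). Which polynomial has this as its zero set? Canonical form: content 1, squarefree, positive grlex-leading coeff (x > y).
2*x^2 - 3*y^2 + 2*x - y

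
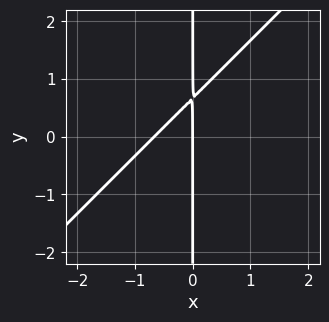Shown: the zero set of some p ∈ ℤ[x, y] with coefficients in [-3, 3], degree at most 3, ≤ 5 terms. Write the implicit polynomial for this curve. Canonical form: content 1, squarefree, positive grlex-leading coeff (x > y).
(a) Degree: the shape is more complex than any degree-1 curve, so deg p = 2.
(b) From the visible intercepts: it meets the x-axis at x = 0 (among the integer gridlines); every point of the y-axis in the box is on the curve.
(c) Fitting integer coefficients to these (and the overall shape) gives p.

3*x^2 - 3*x*y + 2*x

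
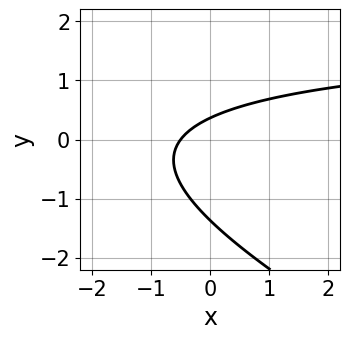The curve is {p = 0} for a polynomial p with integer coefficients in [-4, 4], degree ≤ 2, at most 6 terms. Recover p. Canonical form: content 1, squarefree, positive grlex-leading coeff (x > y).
deg p = 2. A generic line meets the curve in up to 2 points.
Solving for integer coefficients yields p as stated.

x*y + 2*y^2 - 2*x + 2*y - 1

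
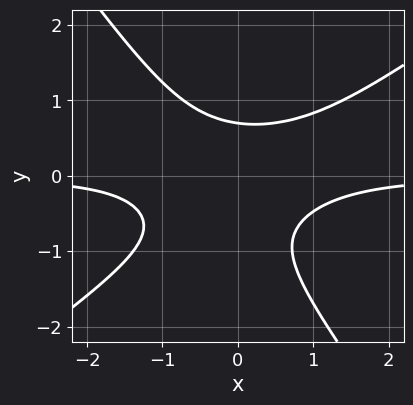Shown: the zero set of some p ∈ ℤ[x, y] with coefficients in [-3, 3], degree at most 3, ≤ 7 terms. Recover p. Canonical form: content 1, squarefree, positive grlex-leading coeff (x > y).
3*x^2*y - 2*x*y^2 - 3*y^3 - 2*y^2 + 2

(a) The degree is 3 — the shape is more complex than any degree-2 curve.
(b) From the axis intercepts and sections: the curve avoids every integer x-axis point in the box.
(c) Together with the visible shape, these determine p as stated.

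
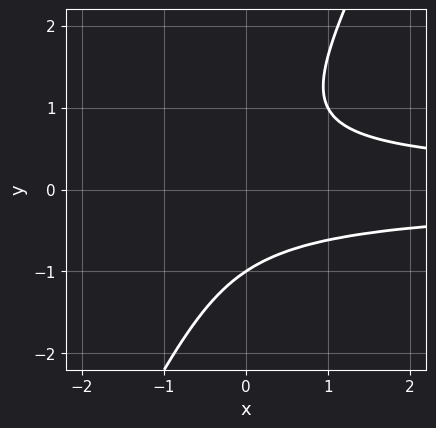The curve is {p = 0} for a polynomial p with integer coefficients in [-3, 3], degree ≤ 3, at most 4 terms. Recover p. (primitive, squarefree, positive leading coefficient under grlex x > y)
First, degree: the shape is more complex than any degree-2 curve, so deg p = 3.
Then, from the visible intercepts: one y-axis crossing is at y = -1; no x-intercept at any integer in the box.
Finally, putting this together gives p.

2*x*y^2 - y^3 - 1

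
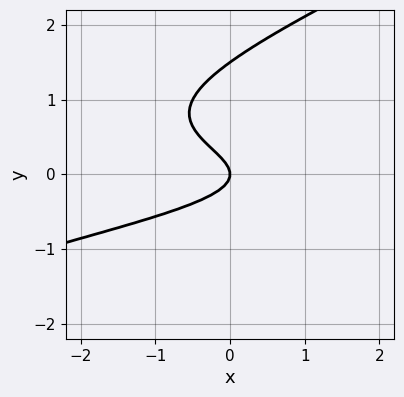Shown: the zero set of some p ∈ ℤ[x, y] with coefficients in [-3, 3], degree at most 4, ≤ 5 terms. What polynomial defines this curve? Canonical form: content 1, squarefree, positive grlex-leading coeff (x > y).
(a) The degree is 3 — a generic line meets the curve in up to 3 points.
(b) From the visible intercepts: it meets the x-axis at x = 0 (among the integer gridlines); it meets the y-axis at y = 0 (among the integer gridlines).
(c) Solving for integer coefficients yields p as stated.

x*y^2 - 2*y^3 + 3*y^2 + x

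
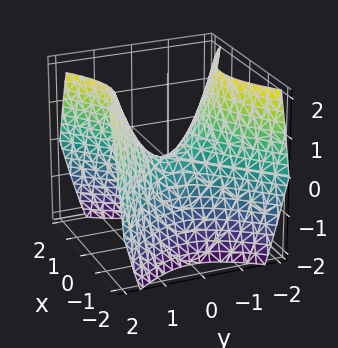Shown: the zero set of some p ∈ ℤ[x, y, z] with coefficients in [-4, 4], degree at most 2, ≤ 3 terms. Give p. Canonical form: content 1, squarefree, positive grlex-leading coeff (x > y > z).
x^2 - y^2 + z

First, degree: a hyperbolic paraboloid; a quadric, so deg p = 2.
Then, symmetries: it's symmetric under x → −x, forcing even powers of x; it's symmetric under y → −y, forcing even powers of y.
Next, from the visible intercepts: it crosses the x-axis at the gridline x = 0; it crosses the z-axis at the gridline z = 0; it meets the y-axis at y = 0 (among the integer gridlines).
Finally, solving for integer coefficients yields p as stated.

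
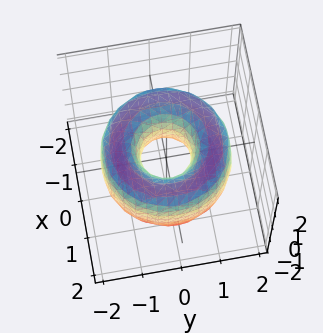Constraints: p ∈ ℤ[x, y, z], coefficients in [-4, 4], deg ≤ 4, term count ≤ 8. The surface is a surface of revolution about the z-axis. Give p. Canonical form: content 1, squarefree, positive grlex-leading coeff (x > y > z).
(a) The degree is 4 — no degree-3 surface has this shape.
(b) Symmetries: rotational symmetry about the z-axis ⇒ p depends on x, y only through x² + y².
(c) Observable constraints: a circular section at z = -1 has radius exactly 1; no z-intercept at any integer in the box.
(d) Fitting integer coefficients to these (and the overall shape) gives p.

x^4 + 2*x^2*y^2 + y^4 - 3*x^2 - 3*y^2 + z^2 + 1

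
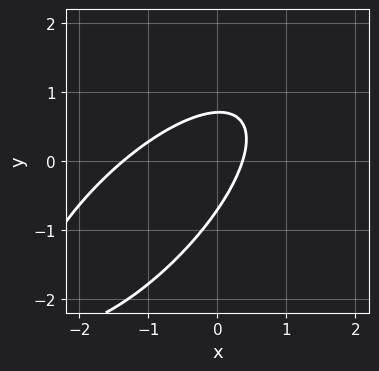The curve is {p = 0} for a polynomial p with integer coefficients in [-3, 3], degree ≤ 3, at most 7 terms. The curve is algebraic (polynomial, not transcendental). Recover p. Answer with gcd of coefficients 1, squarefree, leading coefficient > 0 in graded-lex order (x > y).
2*x^2 - 3*x*y + 2*y^2 + 2*x - 1

First, degree: a generic line meets the curve in up to 2 points, so deg p = 2.
Finally, solving for integer coefficients yields p as stated.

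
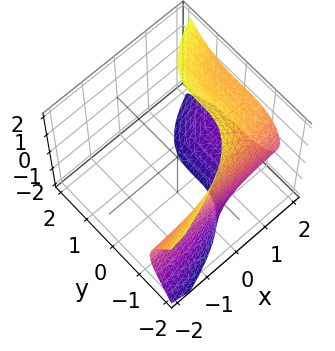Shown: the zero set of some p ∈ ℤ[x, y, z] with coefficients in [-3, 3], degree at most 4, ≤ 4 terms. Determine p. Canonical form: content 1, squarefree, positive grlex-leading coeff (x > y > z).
x*z^2 - y^3 - 3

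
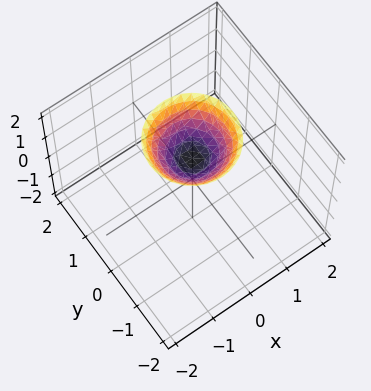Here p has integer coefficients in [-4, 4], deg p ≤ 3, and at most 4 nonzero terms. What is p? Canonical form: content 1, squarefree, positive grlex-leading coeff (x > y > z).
x^2 + y^2 - z + 1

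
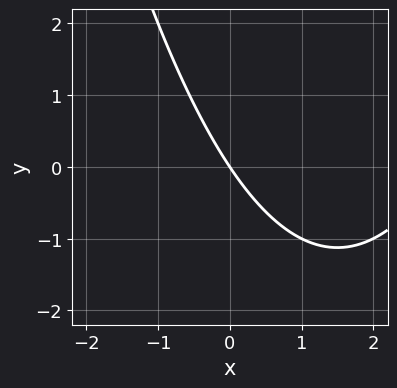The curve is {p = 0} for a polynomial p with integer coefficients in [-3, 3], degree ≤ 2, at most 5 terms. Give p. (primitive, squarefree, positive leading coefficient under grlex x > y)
x^2 - 3*x - 2*y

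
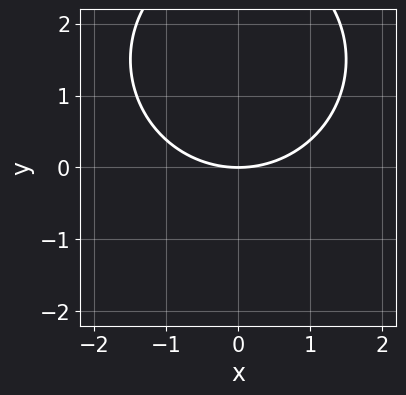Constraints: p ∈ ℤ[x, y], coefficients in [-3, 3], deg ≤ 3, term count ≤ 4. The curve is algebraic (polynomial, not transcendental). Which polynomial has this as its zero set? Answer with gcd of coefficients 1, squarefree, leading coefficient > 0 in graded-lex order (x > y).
x^2 + y^2 - 3*y

First, deg p = 2. A generic line meets the curve in up to 2 points.
Next, symmetries: the x ↦ −x reflection is a symmetry, so x appears only in even powers.
Then, from the axis intercepts and sections: it crosses the y-axis at the gridline y = 0; one x-axis crossing is at x = 0.
Finally, matching integer coefficients to the picture gives p.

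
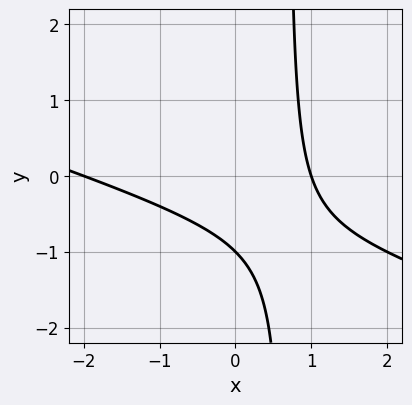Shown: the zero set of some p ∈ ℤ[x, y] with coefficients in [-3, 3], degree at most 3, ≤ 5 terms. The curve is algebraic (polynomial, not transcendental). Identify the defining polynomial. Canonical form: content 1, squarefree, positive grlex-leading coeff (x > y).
x^2 + 3*x*y + x - 2*y - 2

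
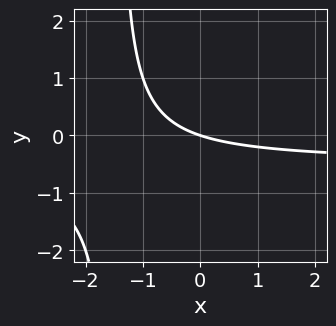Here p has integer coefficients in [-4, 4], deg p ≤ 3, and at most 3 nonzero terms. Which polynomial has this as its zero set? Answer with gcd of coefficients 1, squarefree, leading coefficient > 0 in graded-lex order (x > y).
(a) Degree: the shape is more complex than any degree-1 curve, so deg p = 2.
(b) Against the integer gridlines: it meets the y-axis at y = 0 (among the integer gridlines); one x-axis crossing is at x = 0.
(c) Solving for integer coefficients yields p as stated.

2*x*y + x + 3*y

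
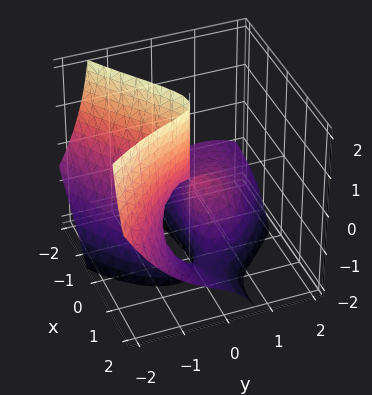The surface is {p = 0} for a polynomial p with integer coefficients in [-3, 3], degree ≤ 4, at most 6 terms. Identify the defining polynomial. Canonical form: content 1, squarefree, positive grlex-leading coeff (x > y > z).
2*x^2*z - 3*x*y*z + 2*y^3 + 3*x^2 + 3*y*z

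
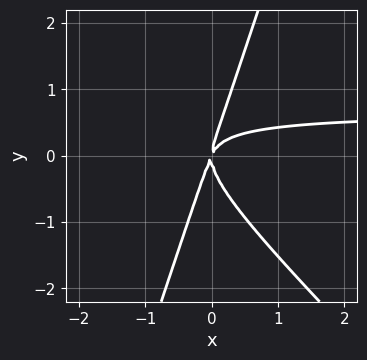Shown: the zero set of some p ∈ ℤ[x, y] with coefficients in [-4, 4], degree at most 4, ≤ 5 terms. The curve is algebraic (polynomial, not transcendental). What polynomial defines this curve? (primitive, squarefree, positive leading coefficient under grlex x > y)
3*x^2*y + 2*x*y^2 - y^3 - 2*x^2 + x*y

(a) Degree: no degree-2 curve has this shape, so deg p = 3.
(b) Reading off the gridlines: one x-axis crossing is at x = 0; it meets the y-axis at y = 0 (among the integer gridlines).
(c) These observations pin down the coefficients.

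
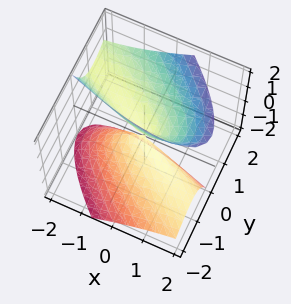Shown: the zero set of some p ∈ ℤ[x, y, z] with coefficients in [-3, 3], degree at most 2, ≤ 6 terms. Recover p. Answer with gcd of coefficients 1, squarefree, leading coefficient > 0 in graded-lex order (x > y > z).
x^2 + 3*x*y + 3*y^2 - 3*y*z - z^2

(a) I count 2 distinct pieces. They look like related sheets of one shape, so recover p as a whole.
(b) Degree: a generic line meets the surface in up to 2 points, so deg p = 2.
(c) From the visible intercepts: it meets the x-axis at x = 0 (among the integer gridlines); one y-axis crossing is at y = 0.
(d) Solving for integer coefficients yields p as stated.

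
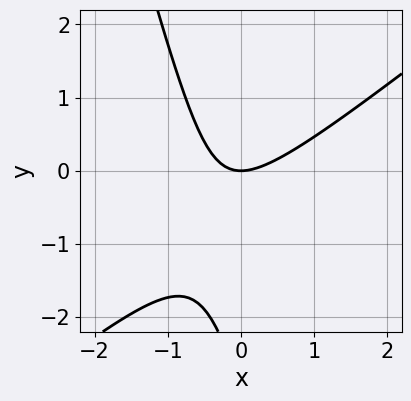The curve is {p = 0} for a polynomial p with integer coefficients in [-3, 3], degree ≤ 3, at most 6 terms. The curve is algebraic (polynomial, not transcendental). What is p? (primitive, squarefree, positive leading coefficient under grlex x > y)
3*x^2 - 3*x*y - y^2 - 3*y

First, degree: the shape is more complex than any degree-1 curve, so deg p = 2.
Next, reading off the gridlines: it crosses the x-axis at the gridline x = 0; it crosses the y-axis at the gridline y = 0.
Finally, assembling these constraints gives the stated polynomial.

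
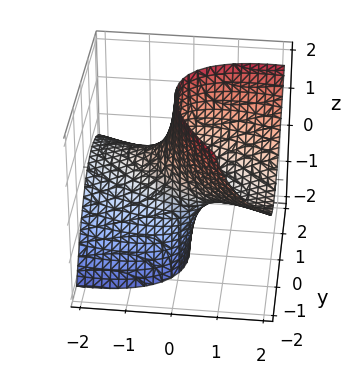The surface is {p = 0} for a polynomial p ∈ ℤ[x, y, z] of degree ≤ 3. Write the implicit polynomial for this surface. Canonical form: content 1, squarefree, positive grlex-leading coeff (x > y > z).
(a) The degree is 2 — no degree-1 surface has this shape.
(b) Checking where it meets the axes: no z-intercept at any integer in the box; the x-axis gridline crossings are at x ∈ {-1, 1}.
(c) These observations pin down the coefficients.

x^2 + 2*x*y - 3*x*z + 2*y^2 - 1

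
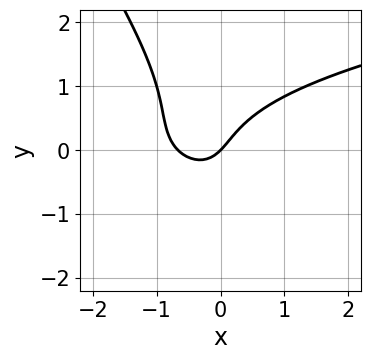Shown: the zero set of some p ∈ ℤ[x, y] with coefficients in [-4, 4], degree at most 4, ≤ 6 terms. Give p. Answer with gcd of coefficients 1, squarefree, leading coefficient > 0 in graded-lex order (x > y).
3*x*y^2 + 2*y^3 - 3*x^2 - 2*x + 2*y

(a) The degree is 3 — the shape is more complex than any degree-2 curve.
(b) Against the integer gridlines: one x-axis crossing is at x = 0; it meets the y-axis at y = 0 (among the integer gridlines).
(c) Putting this together gives p.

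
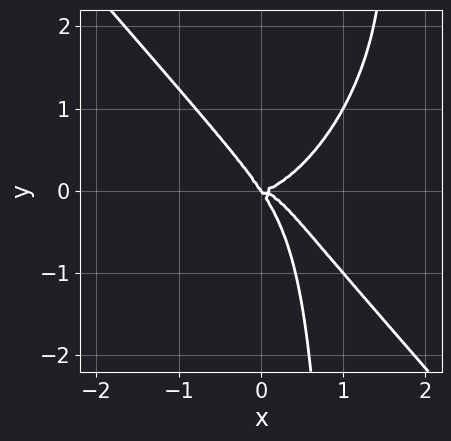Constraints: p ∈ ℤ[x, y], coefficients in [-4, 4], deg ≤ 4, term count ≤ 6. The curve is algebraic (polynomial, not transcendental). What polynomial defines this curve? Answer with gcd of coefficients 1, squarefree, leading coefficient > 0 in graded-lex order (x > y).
3*x^4 + 2*x*y^3 - 3*x*y^2 - 2*y^3

The degree is 4 — a generic line meets the curve in up to 4 points.
Checking where it meets the axes: it meets the y-axis at y = 0 (among the integer gridlines); it crosses the x-axis at the gridline x = 0.
Fitting integer coefficients to these (and the overall shape) gives p.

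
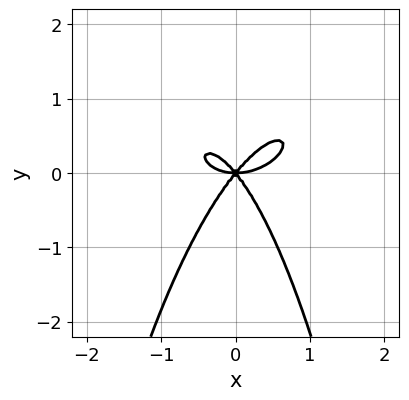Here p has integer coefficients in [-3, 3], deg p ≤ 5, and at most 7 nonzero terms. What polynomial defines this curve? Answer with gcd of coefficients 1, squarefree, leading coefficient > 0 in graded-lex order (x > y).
2*x^4 - x^3*y + 2*x^2*y^2 - 3*x^2*y + 2*y^3

First, degree: the shape is more complex than any degree-3 curve, so deg p = 4.
Then, from the axis intercepts and sections: it meets the y-axis at y = 0 (among the integer gridlines); it crosses the x-axis at the gridline x = 0.
Finally, the integer polynomial consistent with all of this is the stated p.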